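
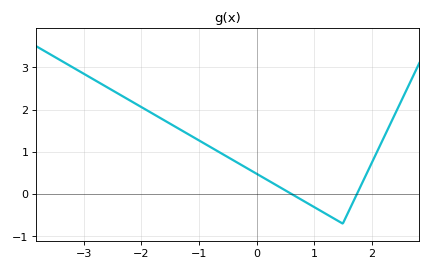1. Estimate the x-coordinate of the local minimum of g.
1.5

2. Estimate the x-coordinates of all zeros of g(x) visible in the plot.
0.6, 1.7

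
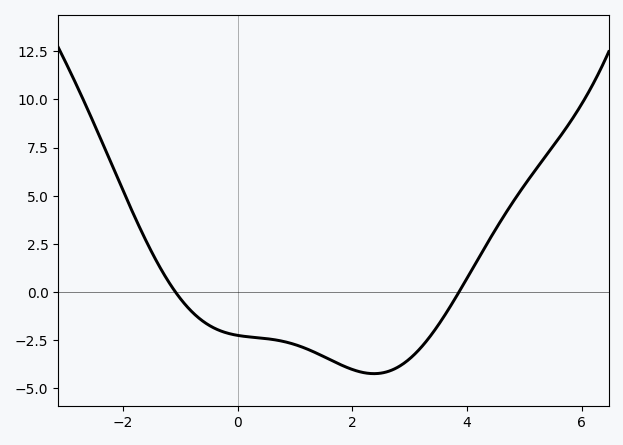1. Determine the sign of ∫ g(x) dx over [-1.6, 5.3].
negative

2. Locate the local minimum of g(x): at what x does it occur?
2.38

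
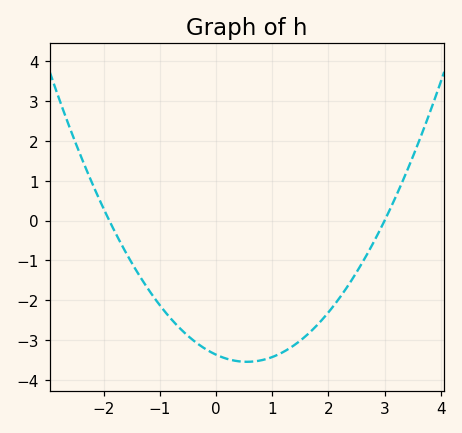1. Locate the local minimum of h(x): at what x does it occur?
0.55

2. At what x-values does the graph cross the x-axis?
-1.9, 3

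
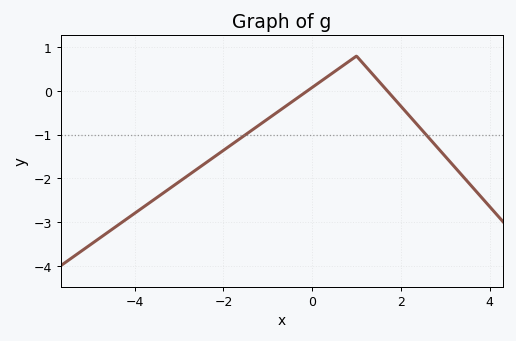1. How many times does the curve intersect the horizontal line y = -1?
2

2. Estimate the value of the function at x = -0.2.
-0.063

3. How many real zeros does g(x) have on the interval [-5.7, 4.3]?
2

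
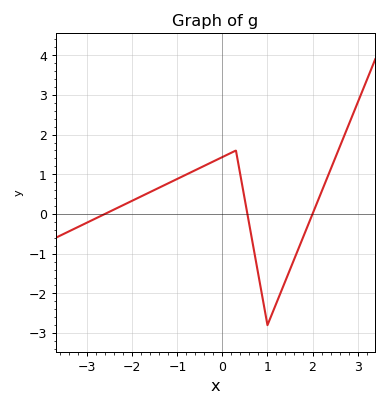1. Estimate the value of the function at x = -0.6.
1.1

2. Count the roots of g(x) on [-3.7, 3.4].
3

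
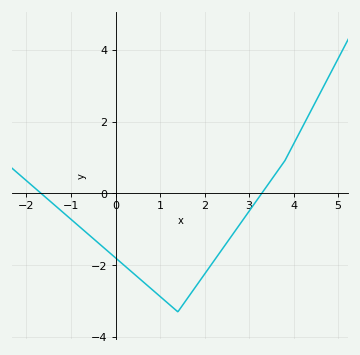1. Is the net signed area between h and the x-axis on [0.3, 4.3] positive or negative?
negative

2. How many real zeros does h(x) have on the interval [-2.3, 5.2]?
2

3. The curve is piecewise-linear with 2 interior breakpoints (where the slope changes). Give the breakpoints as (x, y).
(1.4, -3.3); (3.8, 0.9)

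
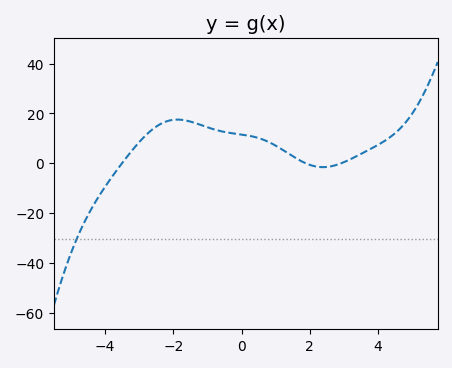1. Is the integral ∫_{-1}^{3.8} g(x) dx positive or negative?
positive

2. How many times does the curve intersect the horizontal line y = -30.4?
1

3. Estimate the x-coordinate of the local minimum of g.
2.38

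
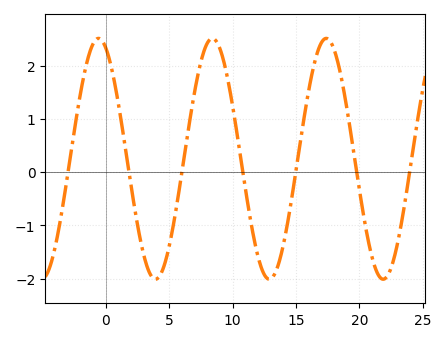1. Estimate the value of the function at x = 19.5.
0.4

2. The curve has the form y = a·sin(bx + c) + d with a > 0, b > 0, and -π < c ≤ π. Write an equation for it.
y = 2.26sin(0.7x + 2) + 0.25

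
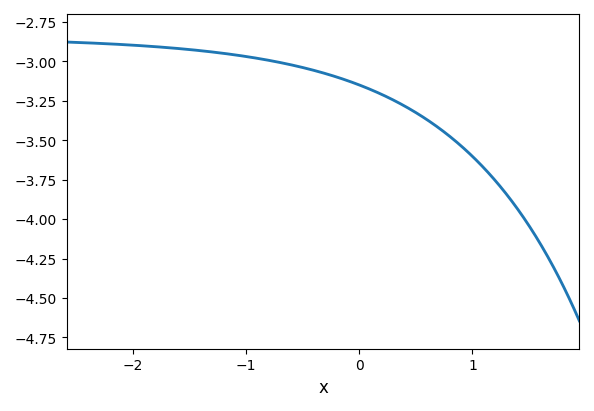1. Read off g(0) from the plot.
-3.15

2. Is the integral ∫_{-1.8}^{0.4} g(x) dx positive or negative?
negative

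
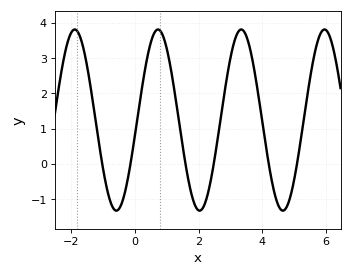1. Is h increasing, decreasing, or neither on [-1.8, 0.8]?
neither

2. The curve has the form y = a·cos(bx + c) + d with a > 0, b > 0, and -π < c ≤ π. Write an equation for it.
y = 2.57cos(2.4x - 1.8) + 1.24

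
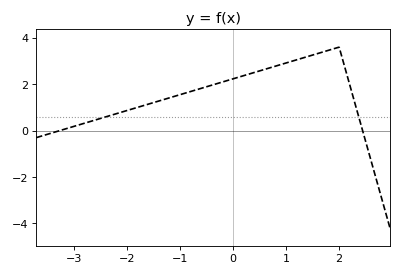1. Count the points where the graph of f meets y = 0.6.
2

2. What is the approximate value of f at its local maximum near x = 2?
3.6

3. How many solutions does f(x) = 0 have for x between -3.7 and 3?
2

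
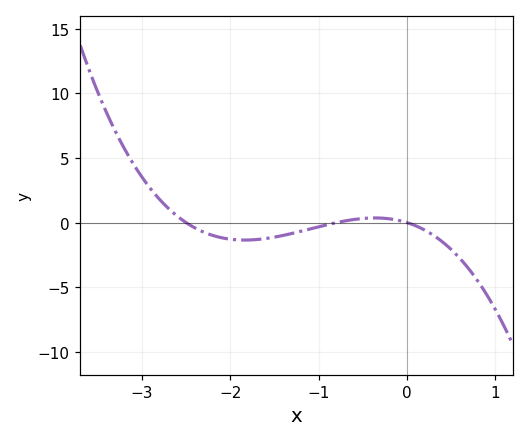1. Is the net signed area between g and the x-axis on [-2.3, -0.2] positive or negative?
negative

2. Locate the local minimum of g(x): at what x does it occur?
-1.84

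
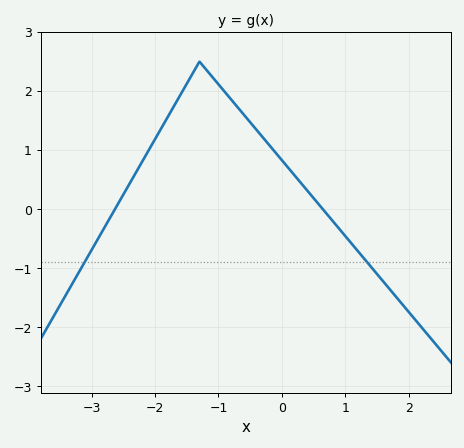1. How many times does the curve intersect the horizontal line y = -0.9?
2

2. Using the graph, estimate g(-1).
2.11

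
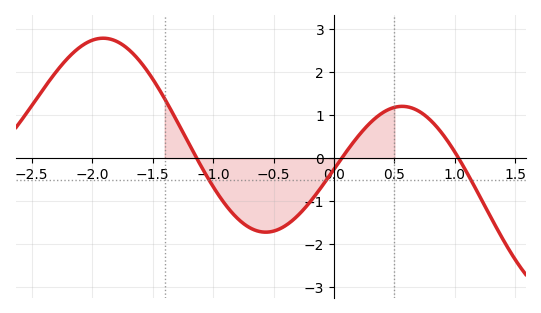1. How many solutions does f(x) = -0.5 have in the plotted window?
3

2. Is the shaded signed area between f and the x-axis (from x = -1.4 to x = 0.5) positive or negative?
negative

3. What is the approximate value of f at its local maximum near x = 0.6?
1.21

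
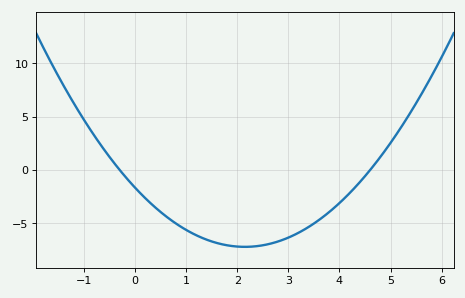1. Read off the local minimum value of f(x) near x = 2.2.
-7.2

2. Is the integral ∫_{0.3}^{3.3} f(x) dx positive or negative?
negative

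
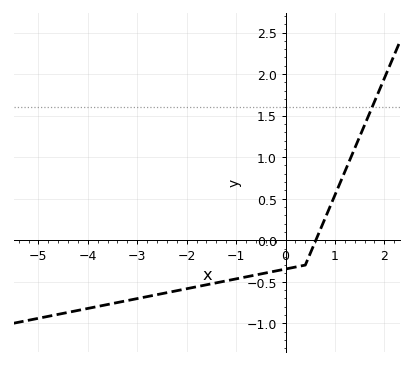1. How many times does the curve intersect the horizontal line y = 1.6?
1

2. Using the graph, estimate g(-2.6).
-0.65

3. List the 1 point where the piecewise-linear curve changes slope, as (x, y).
(0.4, -0.3)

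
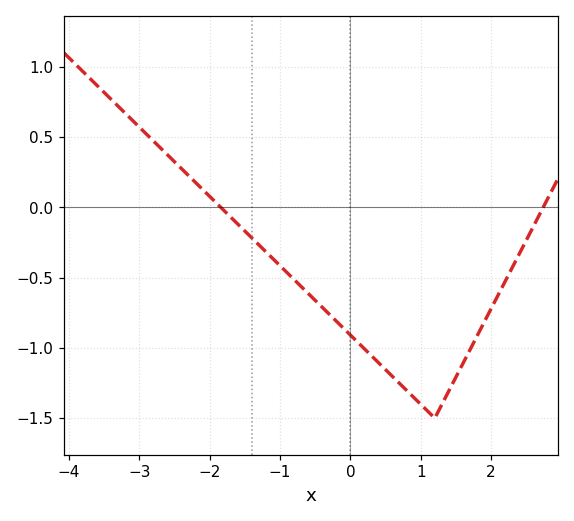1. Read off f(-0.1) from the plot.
-0.859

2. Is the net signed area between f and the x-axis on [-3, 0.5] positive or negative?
negative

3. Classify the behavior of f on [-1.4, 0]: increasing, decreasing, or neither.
decreasing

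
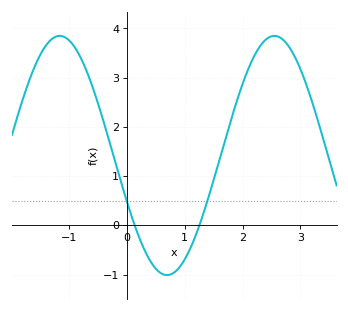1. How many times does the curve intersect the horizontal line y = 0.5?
2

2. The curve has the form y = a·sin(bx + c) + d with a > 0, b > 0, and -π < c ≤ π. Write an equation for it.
y = 2.43sin(1.69x - 2.74) + 1.42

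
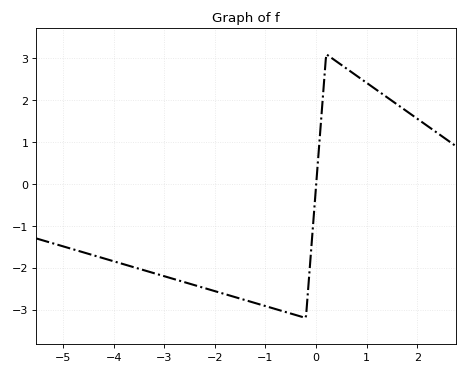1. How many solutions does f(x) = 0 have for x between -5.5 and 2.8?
1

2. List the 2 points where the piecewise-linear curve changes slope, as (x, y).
(-0.2, -3.2); (0.2, 3.1)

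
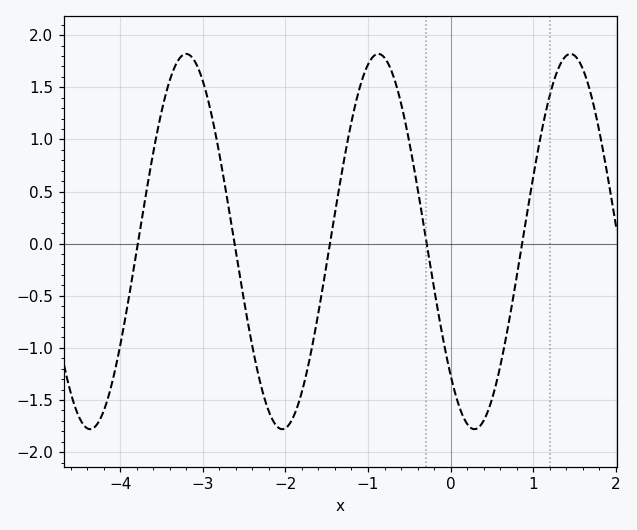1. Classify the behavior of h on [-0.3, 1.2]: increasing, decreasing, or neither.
neither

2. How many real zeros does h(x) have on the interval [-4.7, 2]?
5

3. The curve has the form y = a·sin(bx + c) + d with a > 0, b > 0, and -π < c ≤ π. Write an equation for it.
y = 1.8sin(2.7x - 2.35) + 0.02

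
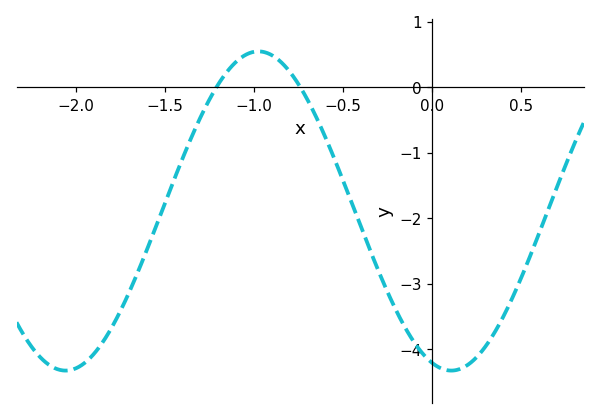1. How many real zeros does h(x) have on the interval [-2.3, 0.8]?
2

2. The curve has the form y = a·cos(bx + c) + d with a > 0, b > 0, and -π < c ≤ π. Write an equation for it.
y = 2.44cos(2.9x + 2.8) - 1.89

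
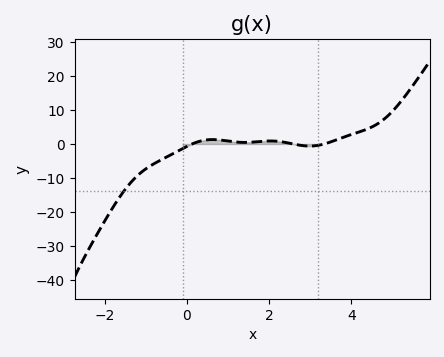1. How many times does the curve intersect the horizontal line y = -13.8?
1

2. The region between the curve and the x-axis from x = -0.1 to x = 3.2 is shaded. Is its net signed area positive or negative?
positive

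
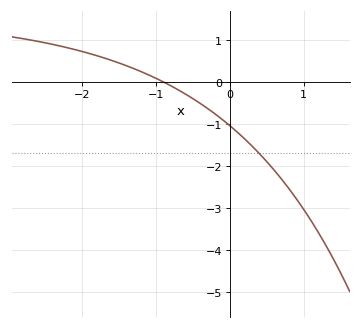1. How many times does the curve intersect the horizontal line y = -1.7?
1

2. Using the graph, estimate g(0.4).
-1.7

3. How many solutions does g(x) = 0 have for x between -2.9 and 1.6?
1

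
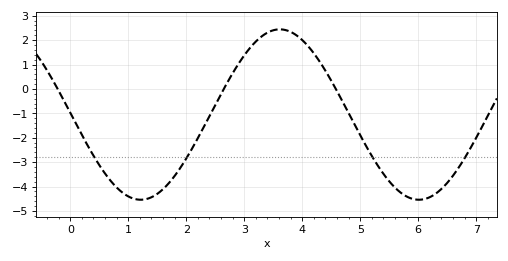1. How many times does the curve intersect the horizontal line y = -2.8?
4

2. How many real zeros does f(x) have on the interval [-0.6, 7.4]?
3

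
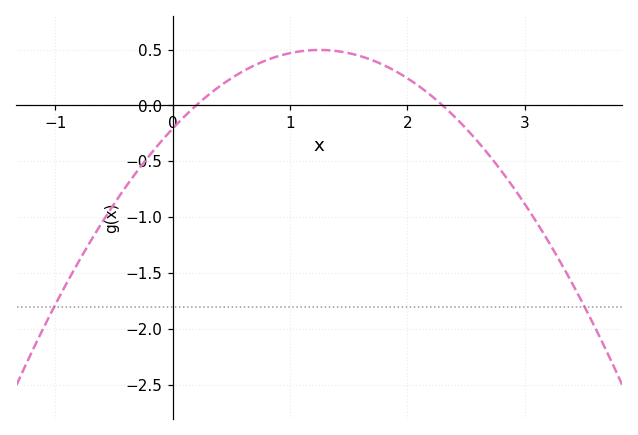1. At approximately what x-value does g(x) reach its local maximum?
1.25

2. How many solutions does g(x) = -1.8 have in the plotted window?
2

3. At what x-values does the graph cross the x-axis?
0.2, 2.3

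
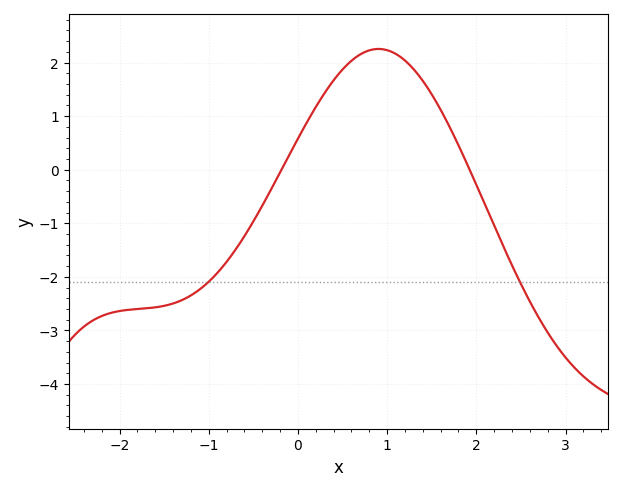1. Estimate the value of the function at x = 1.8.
0.458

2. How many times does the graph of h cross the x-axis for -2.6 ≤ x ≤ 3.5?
2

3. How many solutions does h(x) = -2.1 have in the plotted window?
2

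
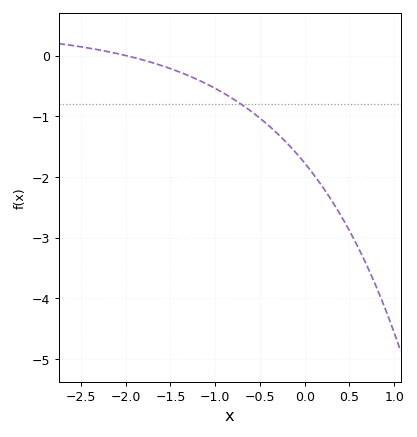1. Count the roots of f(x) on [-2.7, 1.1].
1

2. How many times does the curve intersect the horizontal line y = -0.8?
1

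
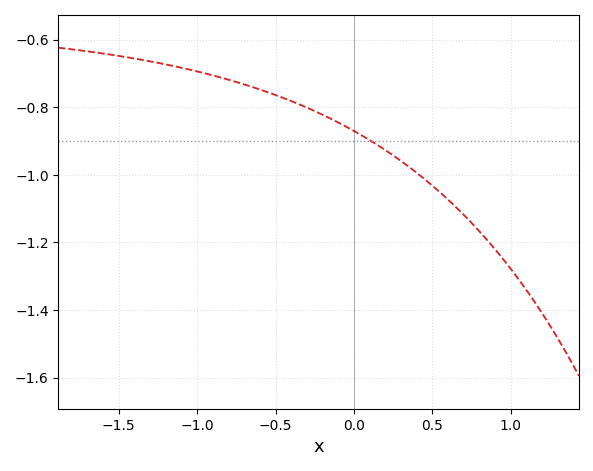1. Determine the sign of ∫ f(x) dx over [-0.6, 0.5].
negative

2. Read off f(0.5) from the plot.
-1.04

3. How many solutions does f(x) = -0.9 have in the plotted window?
1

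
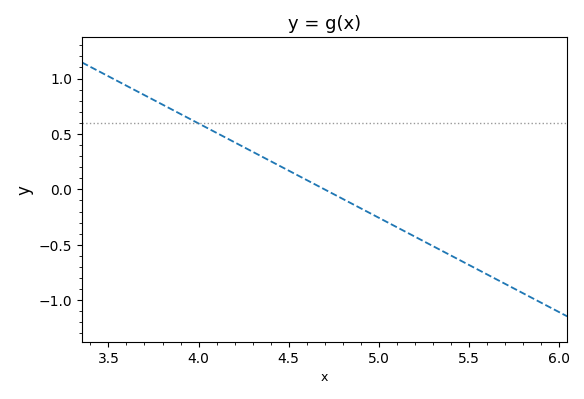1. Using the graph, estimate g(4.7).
0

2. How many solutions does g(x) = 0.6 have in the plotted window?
1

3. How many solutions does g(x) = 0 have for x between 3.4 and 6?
1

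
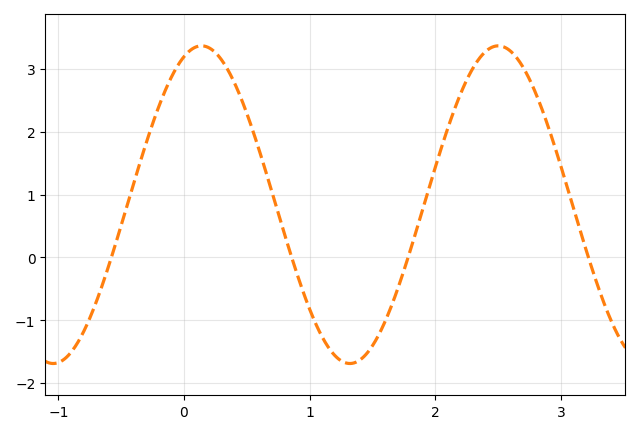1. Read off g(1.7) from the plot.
-0.508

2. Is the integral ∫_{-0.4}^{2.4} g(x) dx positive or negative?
positive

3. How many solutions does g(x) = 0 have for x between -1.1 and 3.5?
4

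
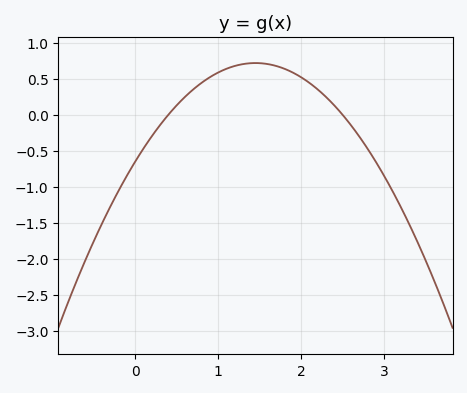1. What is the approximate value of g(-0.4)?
-1.51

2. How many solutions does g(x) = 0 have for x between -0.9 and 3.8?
2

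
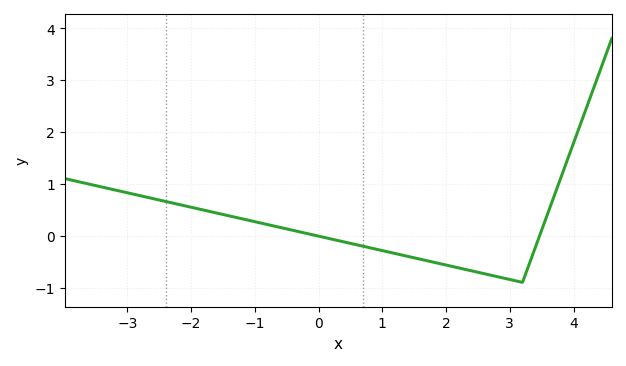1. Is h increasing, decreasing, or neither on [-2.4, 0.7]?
decreasing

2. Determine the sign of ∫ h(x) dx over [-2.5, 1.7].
positive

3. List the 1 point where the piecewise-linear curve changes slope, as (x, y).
(3.2, -0.9)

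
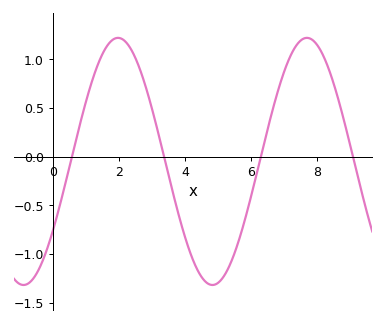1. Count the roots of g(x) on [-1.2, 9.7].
4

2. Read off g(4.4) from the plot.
-1.2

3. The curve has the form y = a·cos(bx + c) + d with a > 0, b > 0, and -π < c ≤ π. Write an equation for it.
y = 1.27cos(1.1x - 2.2) - 0.05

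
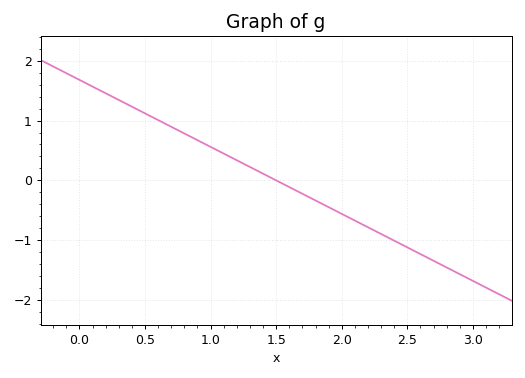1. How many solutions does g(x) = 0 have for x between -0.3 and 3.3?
1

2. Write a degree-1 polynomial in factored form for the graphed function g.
y = -1.12(x - 1.5)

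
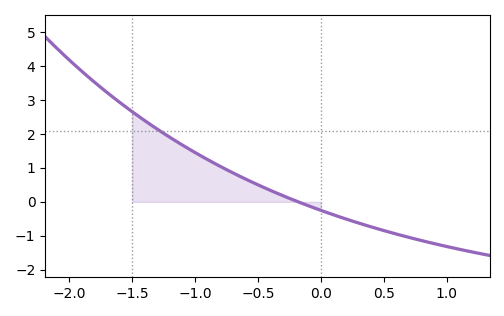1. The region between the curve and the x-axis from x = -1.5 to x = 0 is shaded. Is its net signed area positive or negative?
positive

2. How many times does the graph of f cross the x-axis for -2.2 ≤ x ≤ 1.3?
1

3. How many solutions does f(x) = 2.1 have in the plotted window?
1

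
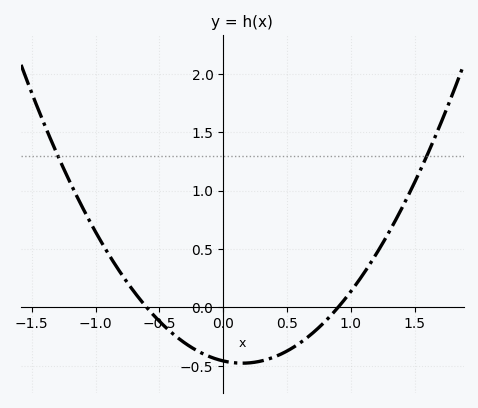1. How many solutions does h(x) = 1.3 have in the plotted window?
2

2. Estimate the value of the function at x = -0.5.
-0.1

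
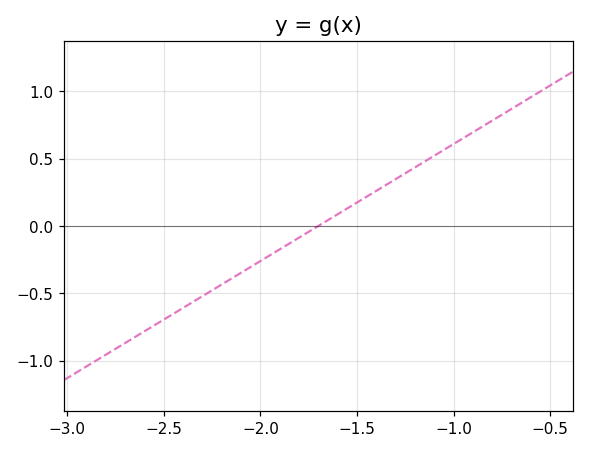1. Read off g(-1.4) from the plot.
0.25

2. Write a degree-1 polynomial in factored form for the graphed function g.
y = 0.87(x + 1.7)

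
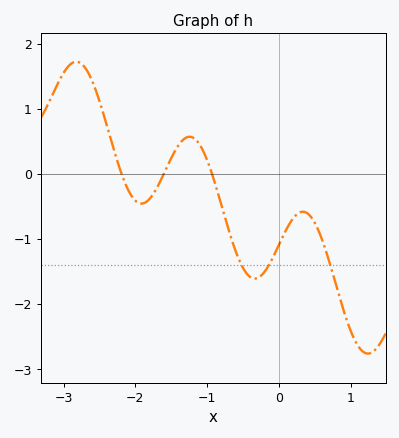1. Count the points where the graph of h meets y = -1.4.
3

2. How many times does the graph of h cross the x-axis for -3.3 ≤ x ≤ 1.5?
3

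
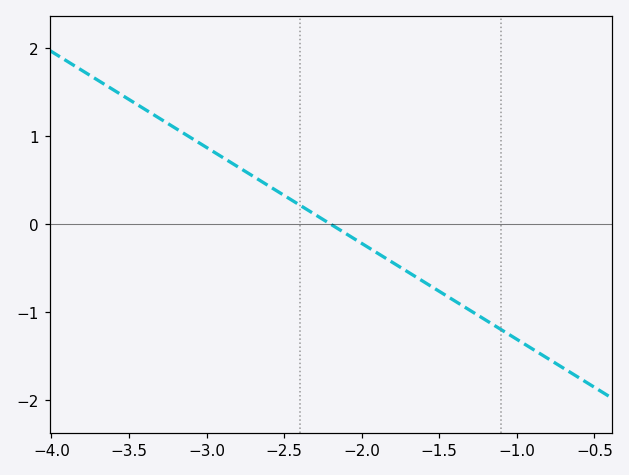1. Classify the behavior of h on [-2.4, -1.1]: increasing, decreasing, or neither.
decreasing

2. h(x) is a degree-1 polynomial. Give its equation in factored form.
y = -1.09(x + 2.2)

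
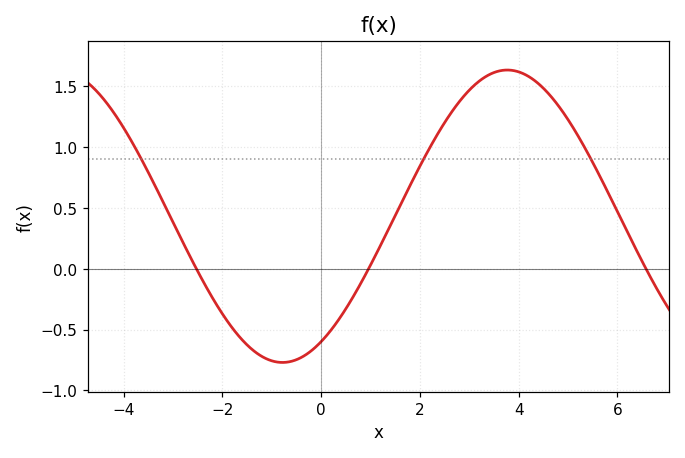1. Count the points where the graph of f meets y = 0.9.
3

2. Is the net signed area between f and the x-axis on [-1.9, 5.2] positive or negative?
positive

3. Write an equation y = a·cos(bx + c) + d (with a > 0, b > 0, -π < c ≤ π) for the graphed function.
y = 1.2cos(0.69x - 2.6) + 0.43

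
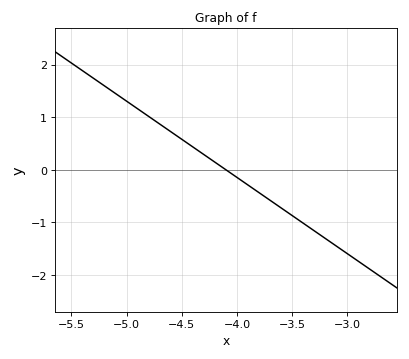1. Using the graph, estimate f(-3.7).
-0.58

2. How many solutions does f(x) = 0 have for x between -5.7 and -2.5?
1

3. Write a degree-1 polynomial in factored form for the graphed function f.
y = -1.45(x + 4.1)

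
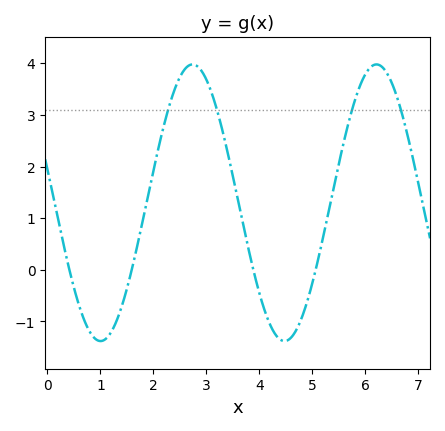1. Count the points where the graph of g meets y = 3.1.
4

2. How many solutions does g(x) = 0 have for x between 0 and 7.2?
4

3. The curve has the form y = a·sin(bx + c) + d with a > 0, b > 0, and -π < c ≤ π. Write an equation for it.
y = 2.68sin(1.8x + 2.9) + 1.3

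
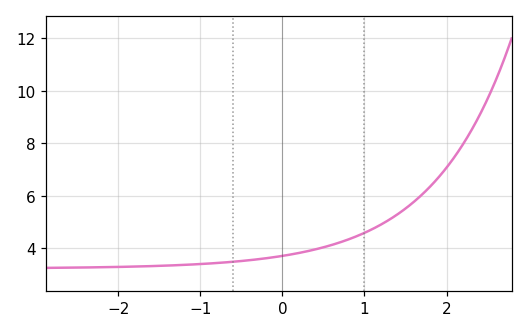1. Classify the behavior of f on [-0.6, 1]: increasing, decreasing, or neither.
increasing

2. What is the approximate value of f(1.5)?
5.6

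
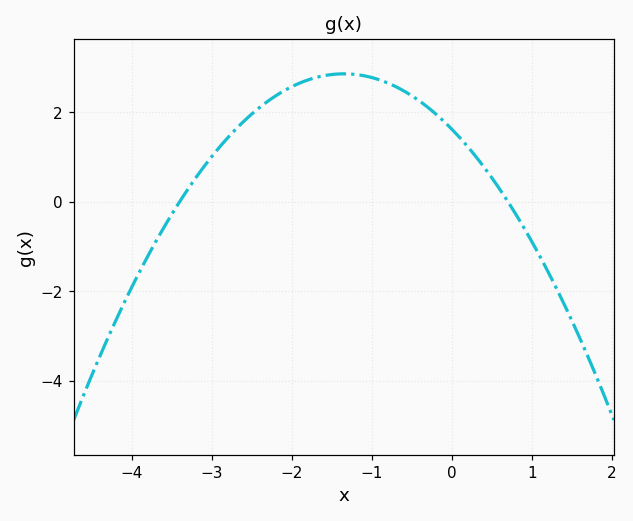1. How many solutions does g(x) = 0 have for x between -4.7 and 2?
2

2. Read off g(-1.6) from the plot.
2.8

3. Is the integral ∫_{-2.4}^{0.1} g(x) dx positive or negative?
positive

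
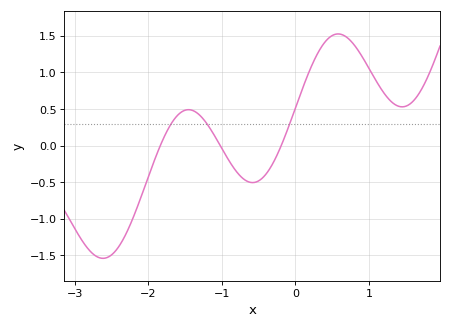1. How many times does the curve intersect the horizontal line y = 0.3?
3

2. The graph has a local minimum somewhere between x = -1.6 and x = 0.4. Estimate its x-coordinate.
-0.582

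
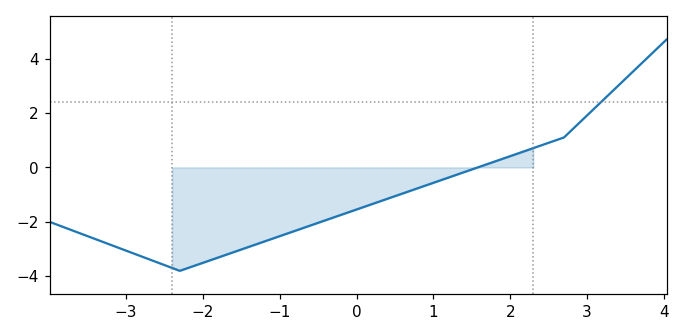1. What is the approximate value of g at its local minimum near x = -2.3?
-3.8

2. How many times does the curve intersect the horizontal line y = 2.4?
1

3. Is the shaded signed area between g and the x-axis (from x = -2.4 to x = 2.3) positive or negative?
negative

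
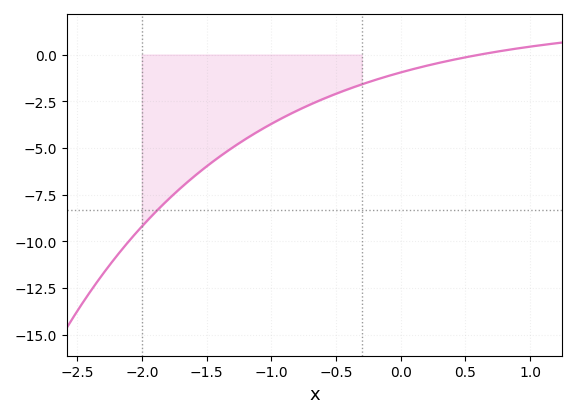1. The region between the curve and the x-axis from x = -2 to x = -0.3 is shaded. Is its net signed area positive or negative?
negative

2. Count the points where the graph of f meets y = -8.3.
1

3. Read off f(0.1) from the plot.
-0.775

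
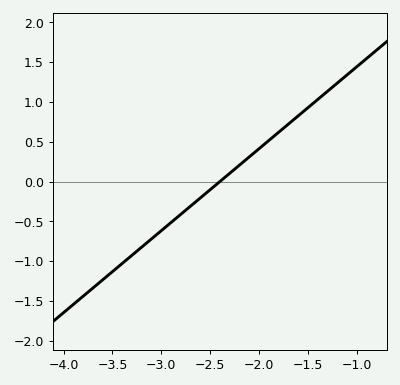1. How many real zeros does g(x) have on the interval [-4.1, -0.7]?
1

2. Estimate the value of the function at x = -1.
1.45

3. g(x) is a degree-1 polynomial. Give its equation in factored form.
y = 1.03(x + 2.4)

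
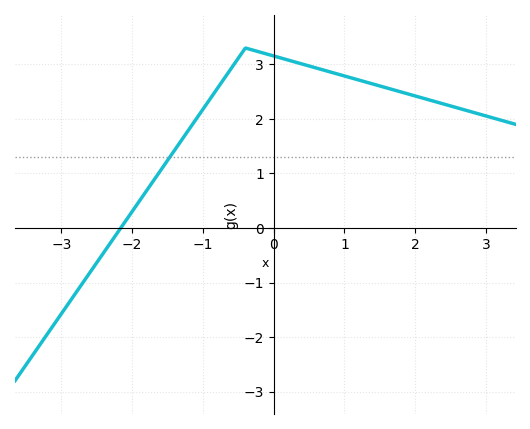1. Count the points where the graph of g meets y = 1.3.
1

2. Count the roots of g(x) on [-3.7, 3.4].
1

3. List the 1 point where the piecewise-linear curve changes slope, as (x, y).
(-0.4, 3.3)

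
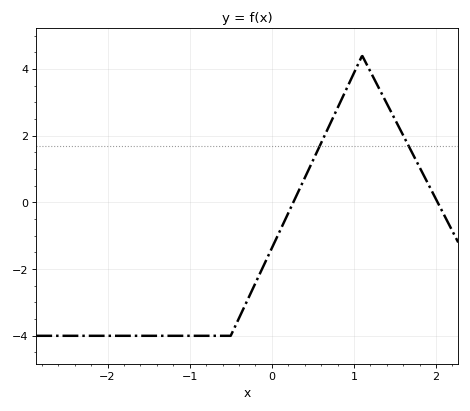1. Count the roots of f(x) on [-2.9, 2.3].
2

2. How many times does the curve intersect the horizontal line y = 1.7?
2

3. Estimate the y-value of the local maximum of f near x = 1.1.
4.4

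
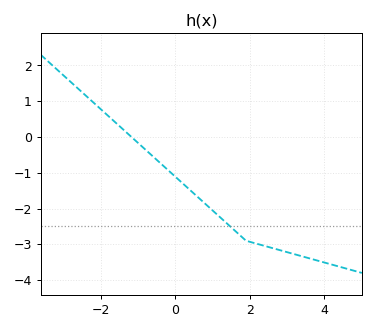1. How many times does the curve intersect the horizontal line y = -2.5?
1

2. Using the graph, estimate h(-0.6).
-0.5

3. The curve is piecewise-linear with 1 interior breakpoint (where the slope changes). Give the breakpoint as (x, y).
(1.9, -2.9)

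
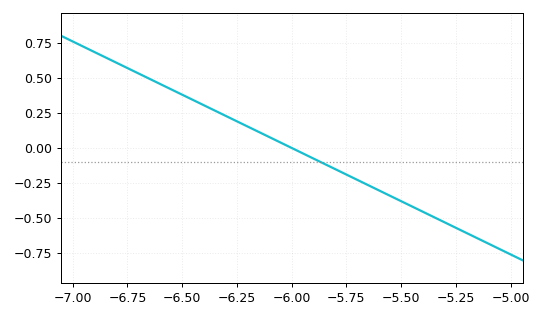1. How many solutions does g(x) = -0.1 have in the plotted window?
1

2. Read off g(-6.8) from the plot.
0.608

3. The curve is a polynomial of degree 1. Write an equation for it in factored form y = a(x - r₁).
y = -0.76(x + 6)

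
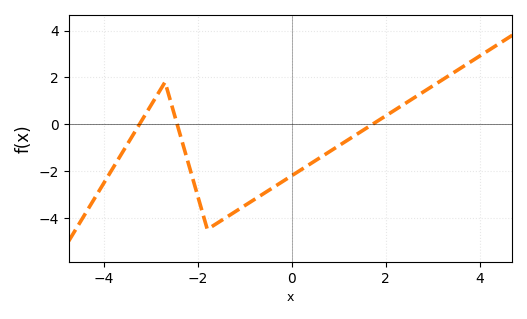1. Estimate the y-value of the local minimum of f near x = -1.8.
-4.5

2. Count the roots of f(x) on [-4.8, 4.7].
3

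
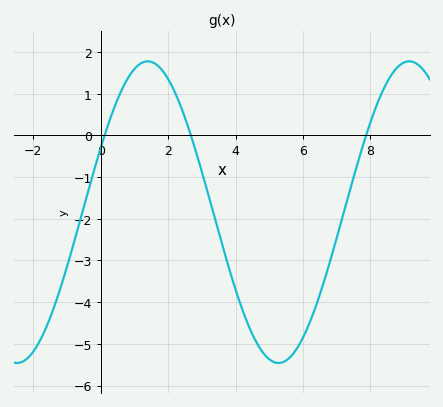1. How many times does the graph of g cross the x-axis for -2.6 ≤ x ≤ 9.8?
3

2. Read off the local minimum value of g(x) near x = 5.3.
-5.5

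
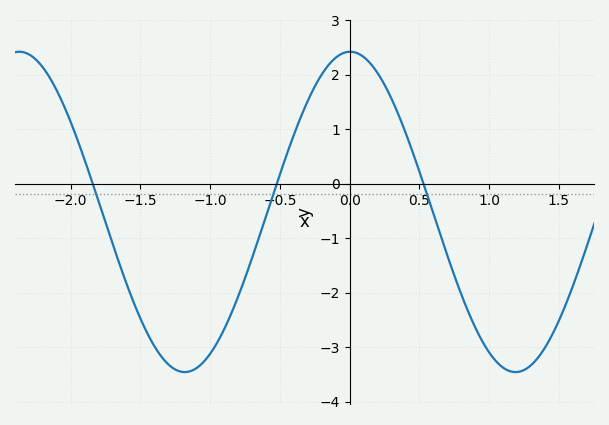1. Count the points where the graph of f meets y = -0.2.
3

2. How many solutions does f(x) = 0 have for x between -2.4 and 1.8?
3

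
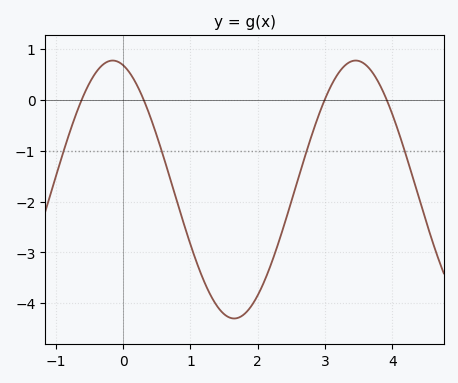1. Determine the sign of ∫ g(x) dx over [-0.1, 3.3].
negative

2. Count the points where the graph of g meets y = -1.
4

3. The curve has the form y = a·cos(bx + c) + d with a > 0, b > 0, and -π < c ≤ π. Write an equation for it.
y = 2.54cos(1.74x + 0.27) - 1.76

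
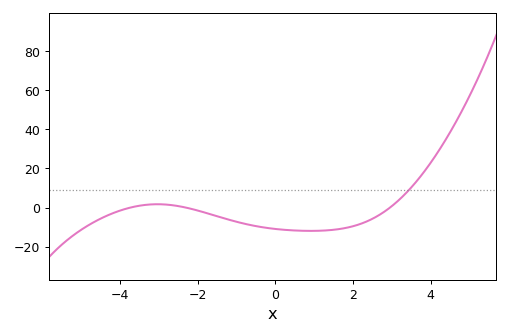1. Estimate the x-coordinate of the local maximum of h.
-3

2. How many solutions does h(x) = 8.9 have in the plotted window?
1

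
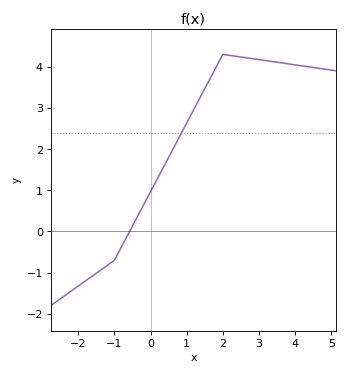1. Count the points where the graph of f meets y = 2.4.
1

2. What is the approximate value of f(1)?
2.6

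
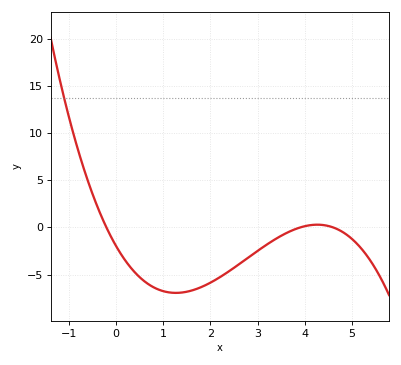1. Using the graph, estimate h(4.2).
0.5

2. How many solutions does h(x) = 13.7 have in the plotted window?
1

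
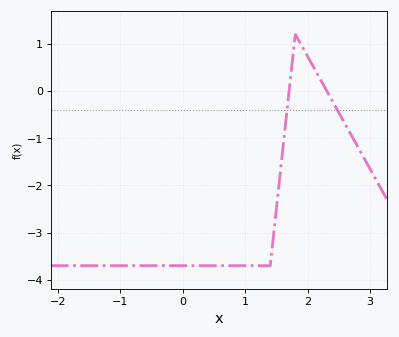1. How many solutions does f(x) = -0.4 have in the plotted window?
2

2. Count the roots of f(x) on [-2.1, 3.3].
2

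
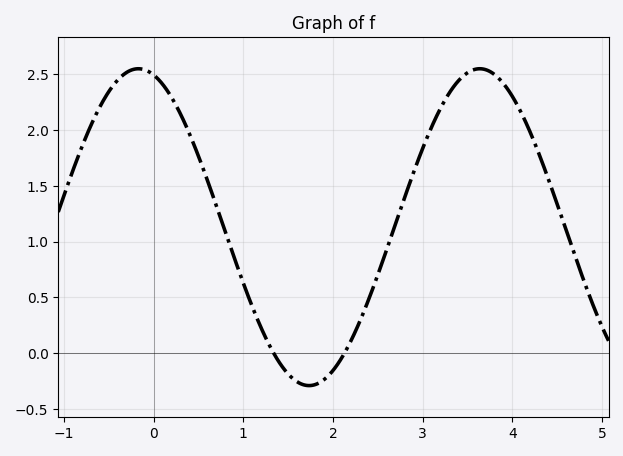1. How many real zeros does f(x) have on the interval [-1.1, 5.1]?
2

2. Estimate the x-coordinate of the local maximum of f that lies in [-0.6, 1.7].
-0.171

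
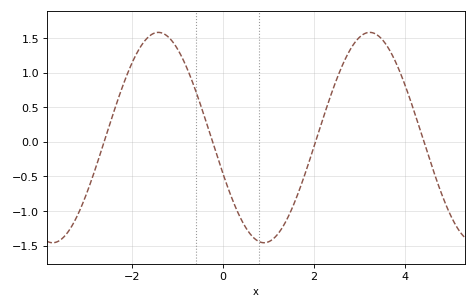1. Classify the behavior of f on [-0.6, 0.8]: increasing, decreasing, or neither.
decreasing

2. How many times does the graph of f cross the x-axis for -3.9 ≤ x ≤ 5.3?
4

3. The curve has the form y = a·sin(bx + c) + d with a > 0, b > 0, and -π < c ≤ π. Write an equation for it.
y = 1.52sin(1.4x - 2.8) + 0.06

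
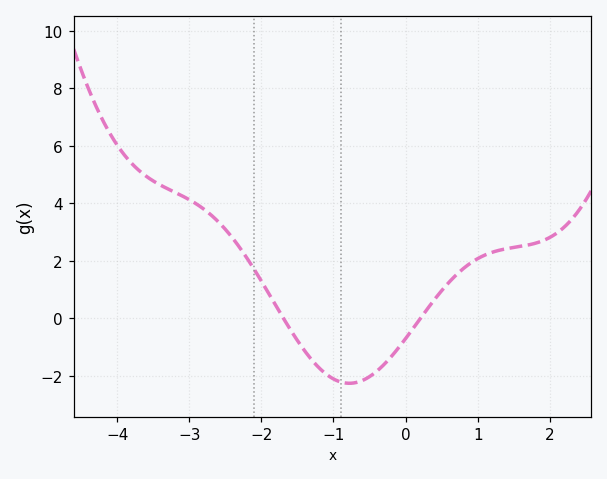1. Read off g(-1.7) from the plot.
0.028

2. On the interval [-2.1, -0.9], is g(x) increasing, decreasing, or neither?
decreasing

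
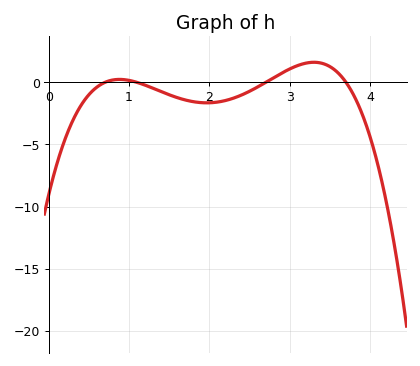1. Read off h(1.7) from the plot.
-1.5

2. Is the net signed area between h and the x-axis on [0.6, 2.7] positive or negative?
negative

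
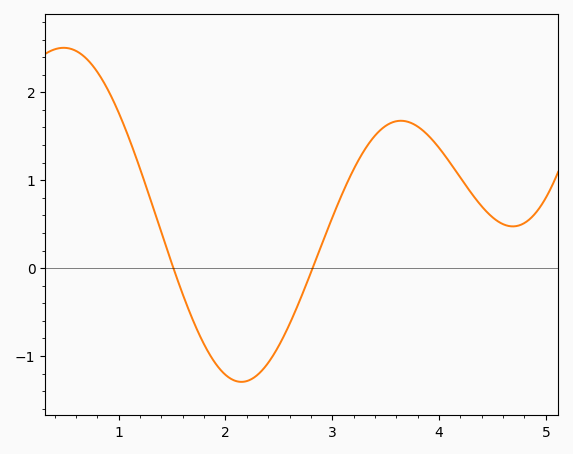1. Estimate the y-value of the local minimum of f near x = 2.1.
-1.3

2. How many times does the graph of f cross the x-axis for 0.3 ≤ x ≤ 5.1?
2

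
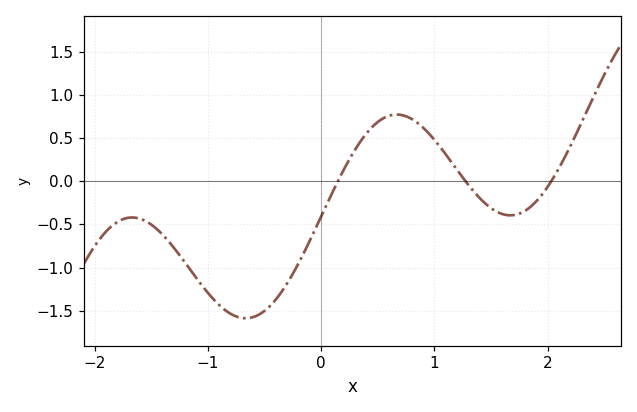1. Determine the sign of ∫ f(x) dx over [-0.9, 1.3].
negative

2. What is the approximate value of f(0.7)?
0.75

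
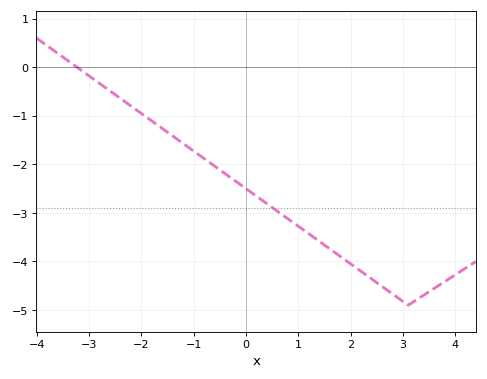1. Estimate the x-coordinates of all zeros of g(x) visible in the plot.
-3.23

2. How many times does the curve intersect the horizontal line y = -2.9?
1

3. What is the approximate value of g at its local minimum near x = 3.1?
-4.9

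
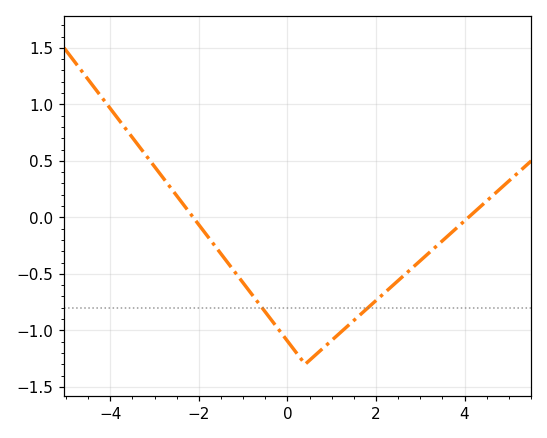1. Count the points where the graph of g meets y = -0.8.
2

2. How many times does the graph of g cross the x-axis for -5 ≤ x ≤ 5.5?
2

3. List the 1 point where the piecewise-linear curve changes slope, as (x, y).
(0.4, -1.3)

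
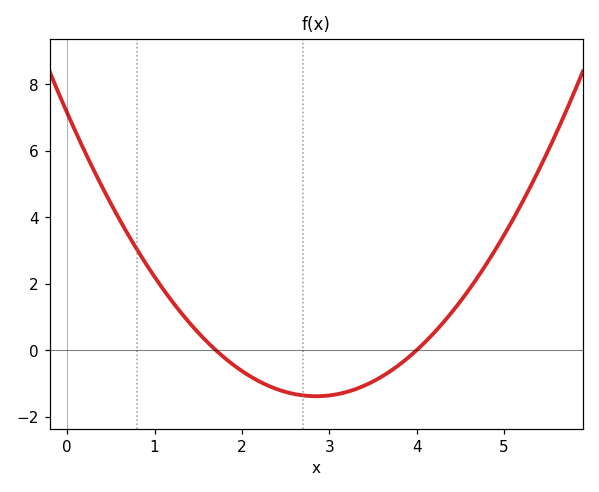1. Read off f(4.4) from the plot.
1.13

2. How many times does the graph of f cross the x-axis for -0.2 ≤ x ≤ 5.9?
2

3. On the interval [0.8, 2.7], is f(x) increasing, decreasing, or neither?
decreasing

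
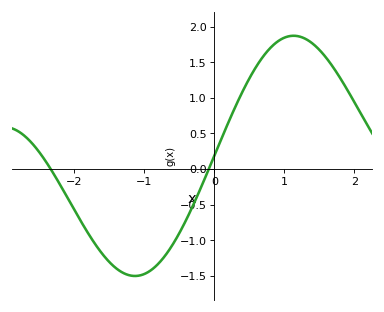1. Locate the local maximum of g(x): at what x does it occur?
1.13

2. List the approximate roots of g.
-2.34, -0.079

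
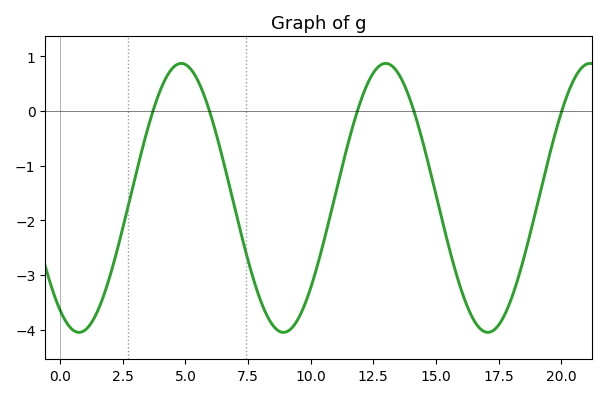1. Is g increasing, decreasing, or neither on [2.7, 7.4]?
neither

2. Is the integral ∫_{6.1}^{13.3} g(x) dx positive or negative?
negative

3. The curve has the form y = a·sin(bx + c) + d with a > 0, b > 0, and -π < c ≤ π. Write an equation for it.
y = 2.46sin(0.77x - 2.1) - 1.59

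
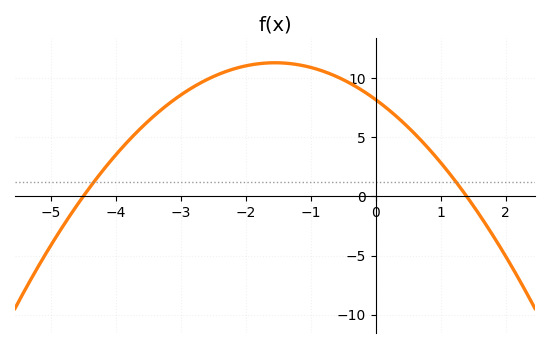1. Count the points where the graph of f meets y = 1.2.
2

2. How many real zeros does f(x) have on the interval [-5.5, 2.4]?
2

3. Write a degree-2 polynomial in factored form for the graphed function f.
y = -1.3(x + 4.5)(x - 1.4)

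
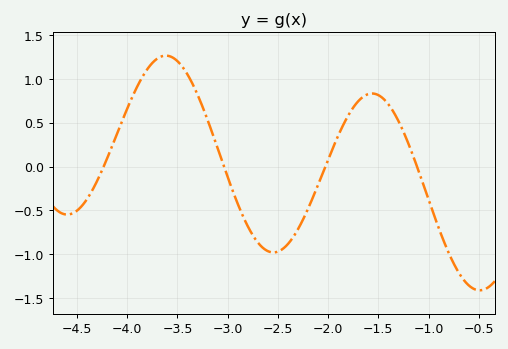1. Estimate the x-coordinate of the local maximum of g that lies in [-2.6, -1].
-1.6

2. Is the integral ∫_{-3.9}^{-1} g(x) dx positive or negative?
positive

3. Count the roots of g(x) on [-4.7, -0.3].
4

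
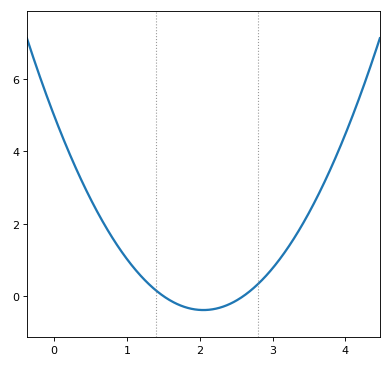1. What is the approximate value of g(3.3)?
1.61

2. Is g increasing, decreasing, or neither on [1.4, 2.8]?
neither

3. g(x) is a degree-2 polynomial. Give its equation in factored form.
y = 1.28(x - 1.5)(x - 2.6)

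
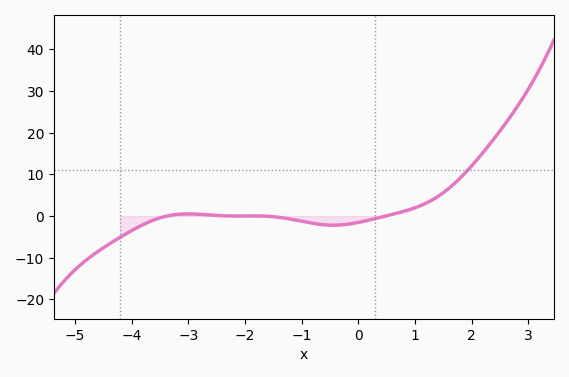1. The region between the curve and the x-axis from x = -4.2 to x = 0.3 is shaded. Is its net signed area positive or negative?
negative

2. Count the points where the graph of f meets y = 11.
1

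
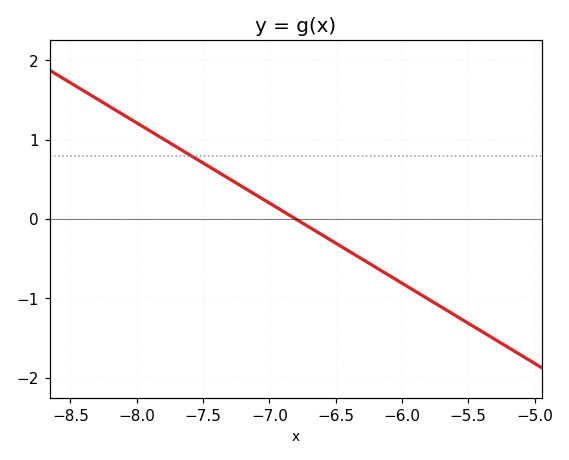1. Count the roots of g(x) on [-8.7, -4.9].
1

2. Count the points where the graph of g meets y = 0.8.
1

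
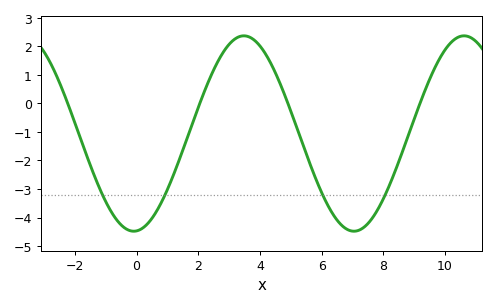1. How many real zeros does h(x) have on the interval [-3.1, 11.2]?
4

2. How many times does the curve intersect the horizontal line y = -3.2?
4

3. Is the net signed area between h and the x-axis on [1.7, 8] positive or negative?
negative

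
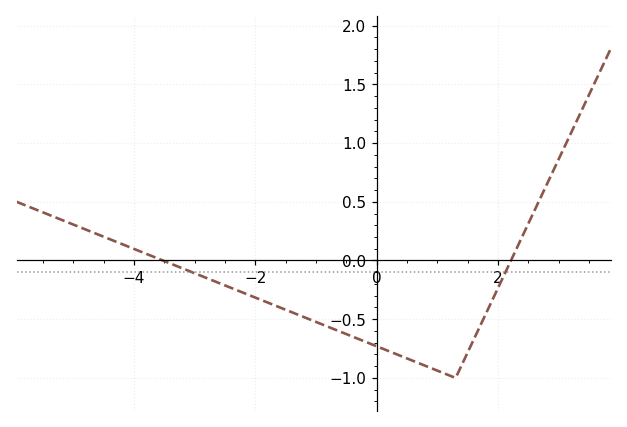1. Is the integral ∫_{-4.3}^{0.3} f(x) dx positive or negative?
negative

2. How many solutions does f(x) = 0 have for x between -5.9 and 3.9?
2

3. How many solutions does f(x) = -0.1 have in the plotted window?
2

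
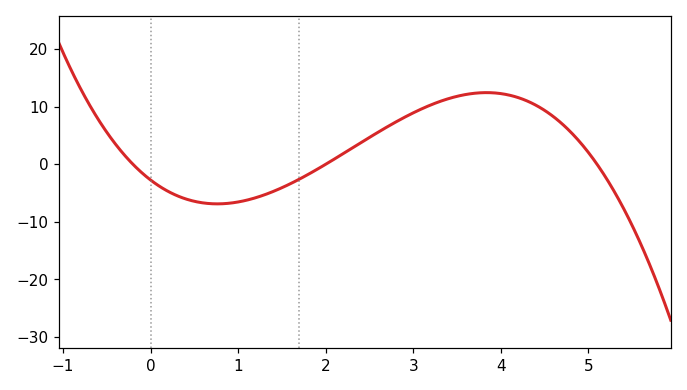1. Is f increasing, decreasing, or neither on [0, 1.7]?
neither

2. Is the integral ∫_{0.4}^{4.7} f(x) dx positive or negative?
positive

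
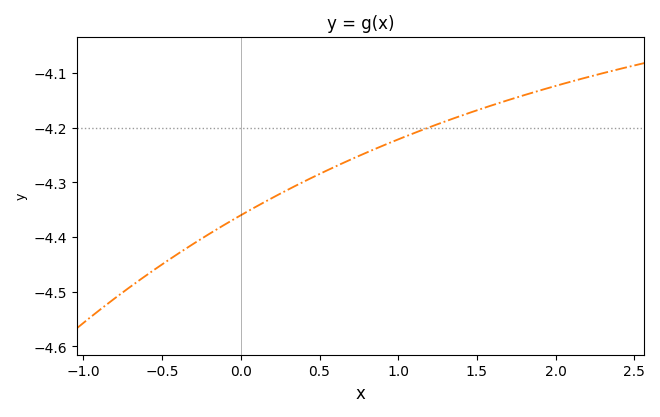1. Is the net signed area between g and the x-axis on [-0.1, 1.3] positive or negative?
negative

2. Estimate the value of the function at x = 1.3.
-4.19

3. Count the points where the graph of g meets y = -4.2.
1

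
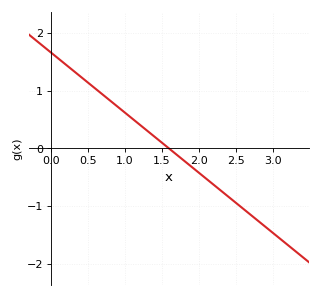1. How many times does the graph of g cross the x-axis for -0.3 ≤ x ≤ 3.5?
1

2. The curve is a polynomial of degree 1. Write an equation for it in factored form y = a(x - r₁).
y = -1.04(x - 1.6)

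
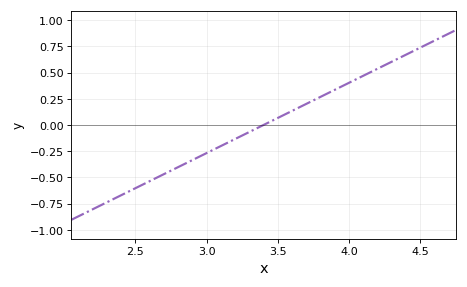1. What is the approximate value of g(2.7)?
-0.45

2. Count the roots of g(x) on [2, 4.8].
1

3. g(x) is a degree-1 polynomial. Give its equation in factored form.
y = 0.67(x - 3.4)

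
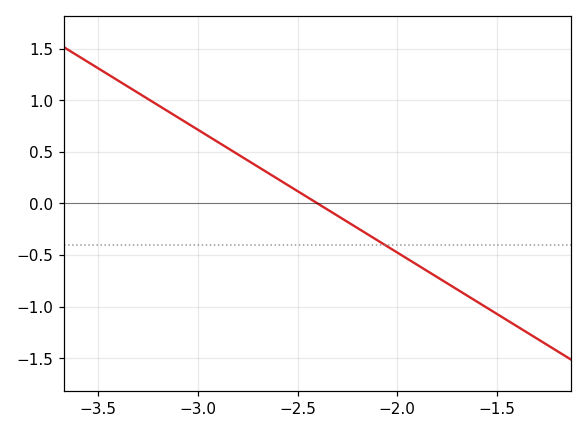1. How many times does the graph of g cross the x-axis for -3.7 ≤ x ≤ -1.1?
1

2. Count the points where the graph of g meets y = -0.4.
1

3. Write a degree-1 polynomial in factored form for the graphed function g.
y = -1.19(x + 2.4)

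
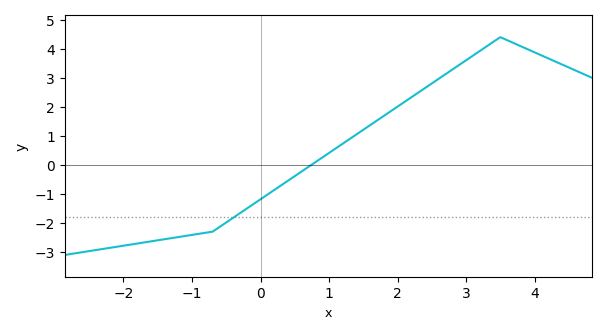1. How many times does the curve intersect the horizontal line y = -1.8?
1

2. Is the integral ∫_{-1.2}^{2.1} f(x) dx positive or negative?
negative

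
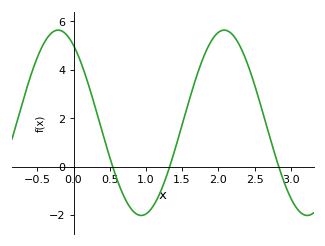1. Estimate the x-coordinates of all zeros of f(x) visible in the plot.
0.541, 1.33, 2.83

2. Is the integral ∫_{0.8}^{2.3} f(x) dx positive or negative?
positive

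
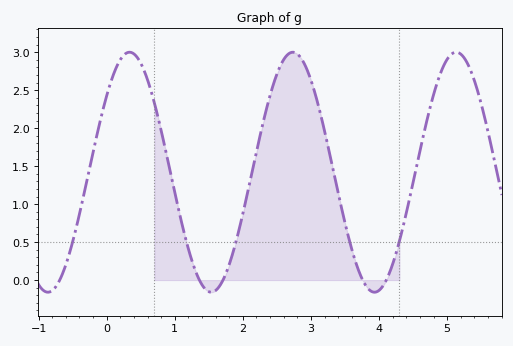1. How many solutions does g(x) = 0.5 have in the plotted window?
5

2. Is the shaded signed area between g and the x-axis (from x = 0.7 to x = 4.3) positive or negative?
positive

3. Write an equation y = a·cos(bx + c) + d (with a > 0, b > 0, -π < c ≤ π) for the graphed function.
y = 1.58cos(2.6x - 0.88) + 1.42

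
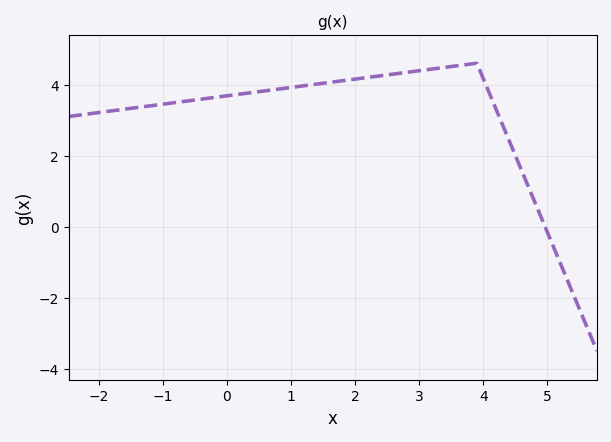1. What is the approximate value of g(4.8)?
0.711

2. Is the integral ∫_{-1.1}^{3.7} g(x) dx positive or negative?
positive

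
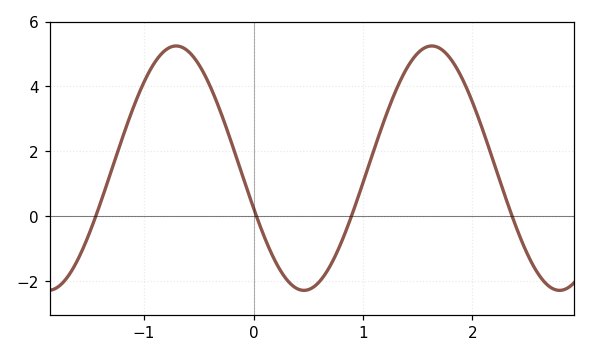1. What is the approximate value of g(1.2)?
3.01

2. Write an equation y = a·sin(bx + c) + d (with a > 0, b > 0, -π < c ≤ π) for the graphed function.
y = 3.77sin(2.69x - 2.81) + 1.48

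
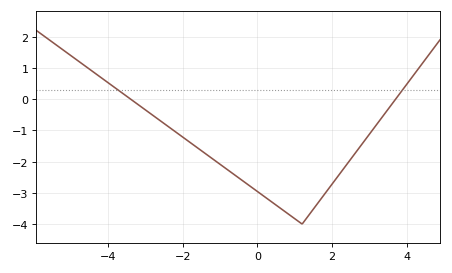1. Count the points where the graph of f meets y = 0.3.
2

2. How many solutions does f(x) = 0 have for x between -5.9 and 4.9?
2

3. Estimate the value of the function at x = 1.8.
-3.04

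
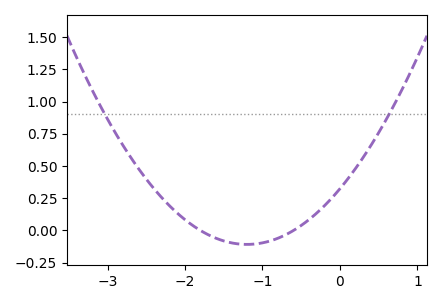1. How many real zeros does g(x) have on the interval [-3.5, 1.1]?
2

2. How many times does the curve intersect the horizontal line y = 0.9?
2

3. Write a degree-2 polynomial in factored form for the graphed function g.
y = 0.3(x + 1.8)(x + 0.6)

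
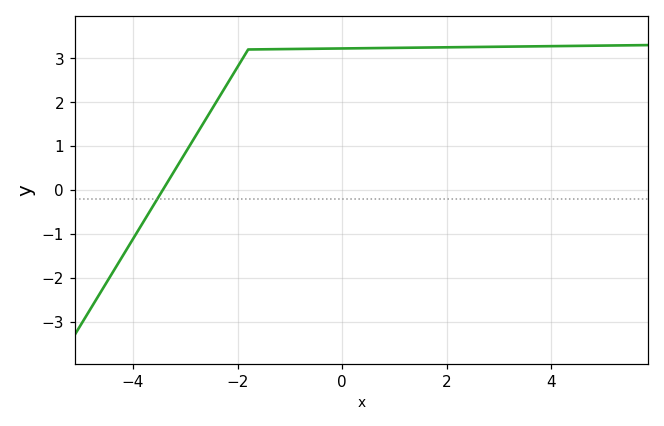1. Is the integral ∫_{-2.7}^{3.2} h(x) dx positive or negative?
positive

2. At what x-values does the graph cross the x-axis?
-3.4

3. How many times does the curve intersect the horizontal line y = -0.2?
1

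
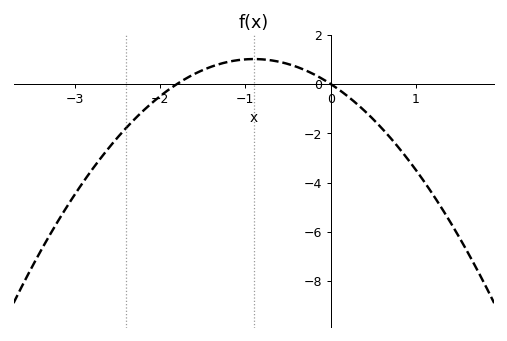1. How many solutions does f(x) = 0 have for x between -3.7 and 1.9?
2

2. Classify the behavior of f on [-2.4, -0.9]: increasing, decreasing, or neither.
increasing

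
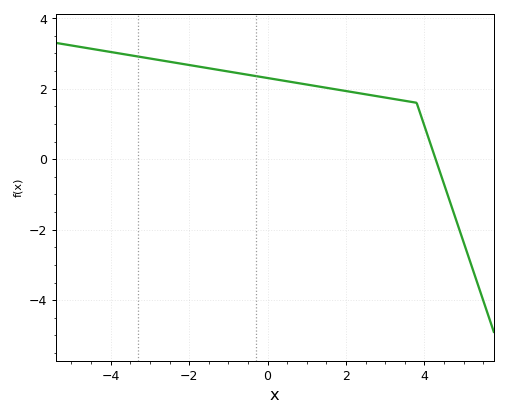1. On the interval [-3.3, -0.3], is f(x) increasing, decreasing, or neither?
decreasing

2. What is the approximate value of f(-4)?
3.04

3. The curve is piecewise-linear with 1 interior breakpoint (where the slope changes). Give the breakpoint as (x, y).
(3.8, 1.6)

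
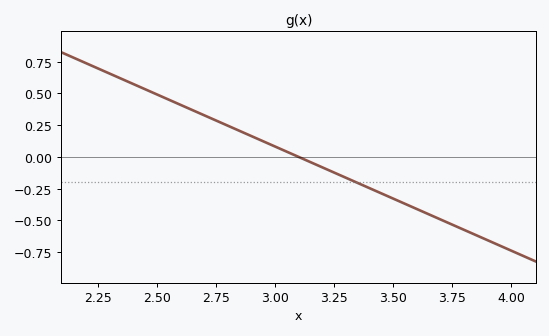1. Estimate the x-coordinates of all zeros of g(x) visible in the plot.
3.1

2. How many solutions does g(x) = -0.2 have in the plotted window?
1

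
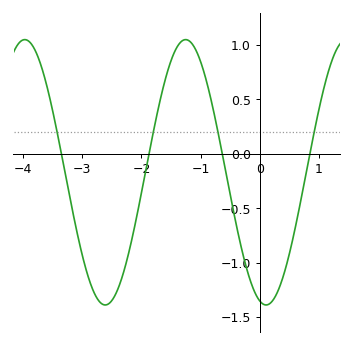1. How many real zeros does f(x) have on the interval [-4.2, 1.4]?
4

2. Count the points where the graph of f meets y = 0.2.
4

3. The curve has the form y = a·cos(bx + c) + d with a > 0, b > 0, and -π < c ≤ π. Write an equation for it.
y = 1.22cos(2.3x + 2.9) - 0.17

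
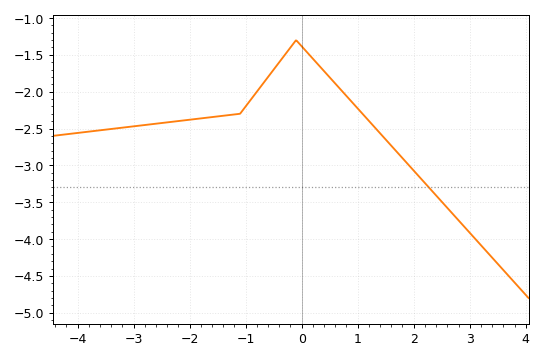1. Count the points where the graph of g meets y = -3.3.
1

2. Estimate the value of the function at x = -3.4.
-2.51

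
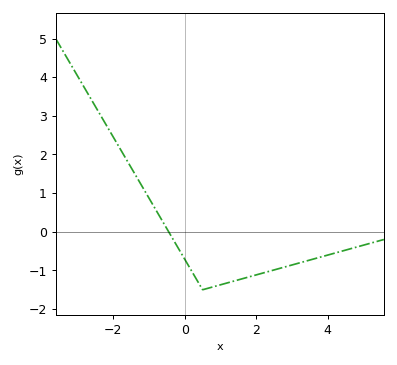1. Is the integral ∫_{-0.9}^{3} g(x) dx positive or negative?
negative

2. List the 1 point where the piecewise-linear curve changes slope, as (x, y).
(0.5, -1.5)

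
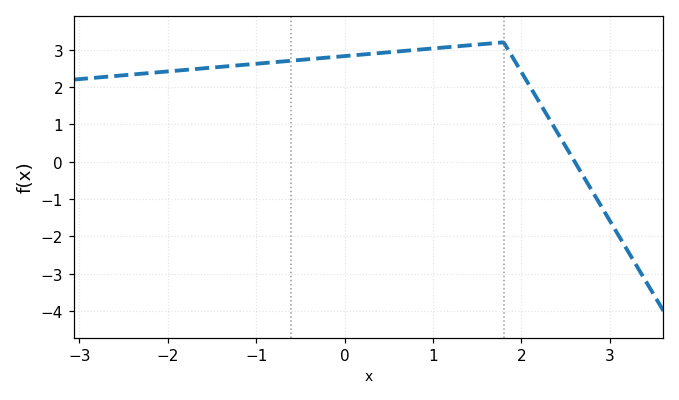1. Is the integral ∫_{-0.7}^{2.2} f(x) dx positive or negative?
positive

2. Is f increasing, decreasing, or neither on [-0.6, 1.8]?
increasing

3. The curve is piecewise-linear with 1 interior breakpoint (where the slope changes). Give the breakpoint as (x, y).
(1.8, 3.2)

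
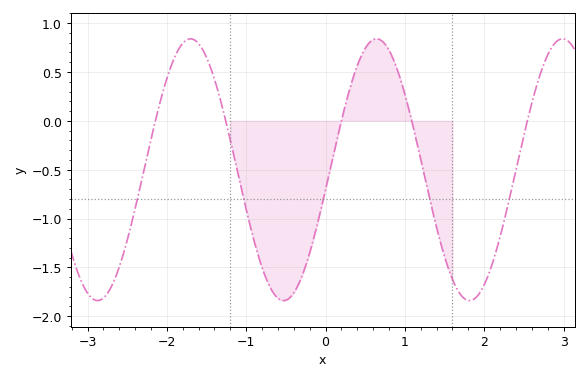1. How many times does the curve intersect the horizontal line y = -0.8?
5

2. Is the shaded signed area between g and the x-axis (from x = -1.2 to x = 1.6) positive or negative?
negative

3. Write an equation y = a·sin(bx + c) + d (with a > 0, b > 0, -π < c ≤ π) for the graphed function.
y = 1.34sin(2.7x - 0.15) - 0.5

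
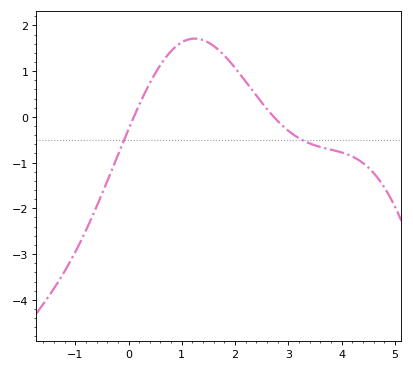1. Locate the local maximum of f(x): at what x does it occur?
1.2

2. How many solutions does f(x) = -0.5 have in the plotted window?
2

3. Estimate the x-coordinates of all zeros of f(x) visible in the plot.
0.1, 2.7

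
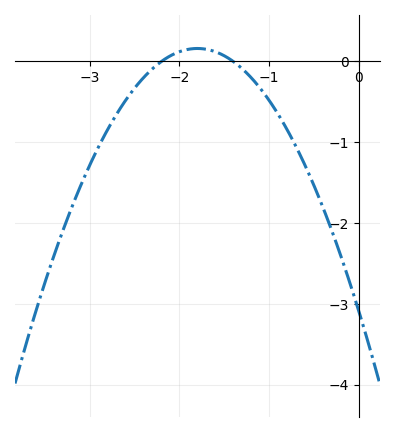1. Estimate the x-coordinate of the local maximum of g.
-1.8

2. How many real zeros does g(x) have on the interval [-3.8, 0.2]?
2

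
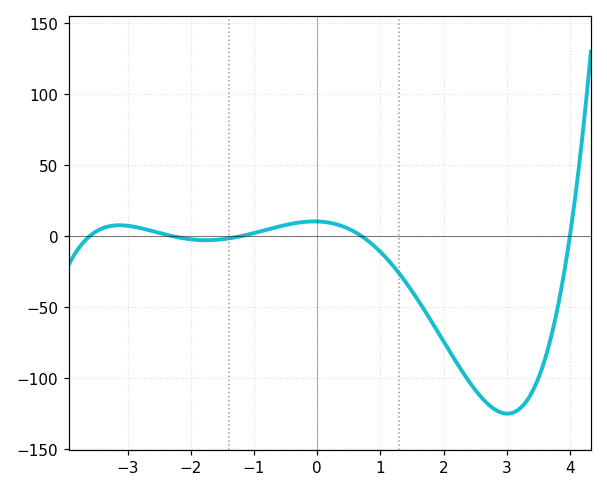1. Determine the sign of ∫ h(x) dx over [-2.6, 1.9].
negative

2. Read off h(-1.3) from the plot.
0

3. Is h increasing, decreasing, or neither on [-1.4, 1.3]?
neither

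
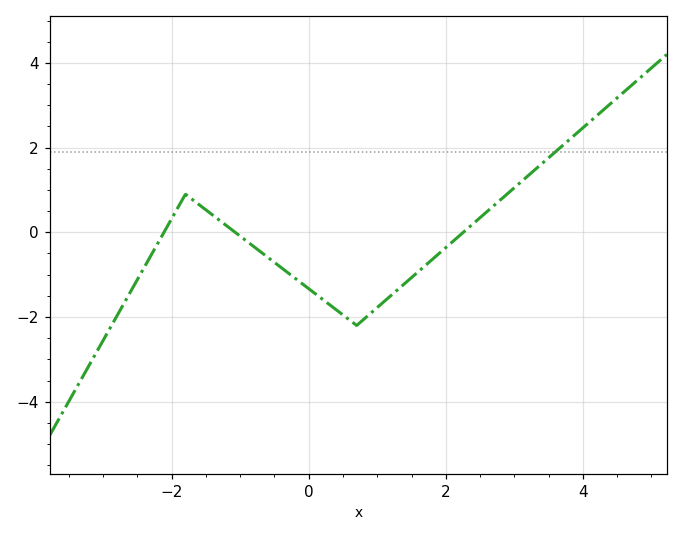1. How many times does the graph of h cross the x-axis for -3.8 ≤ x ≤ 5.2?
3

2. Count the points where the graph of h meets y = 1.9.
1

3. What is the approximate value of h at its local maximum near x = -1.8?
0.8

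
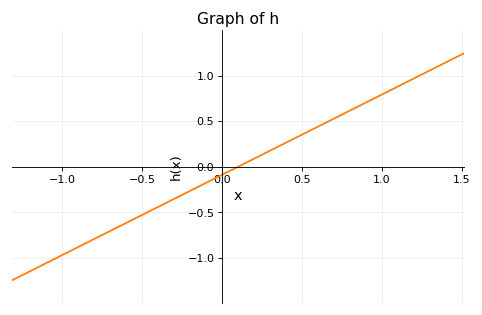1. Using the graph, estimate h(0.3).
0.176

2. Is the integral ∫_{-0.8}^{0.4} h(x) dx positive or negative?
negative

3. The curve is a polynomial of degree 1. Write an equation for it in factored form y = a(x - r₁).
y = 0.88(x - 0.1)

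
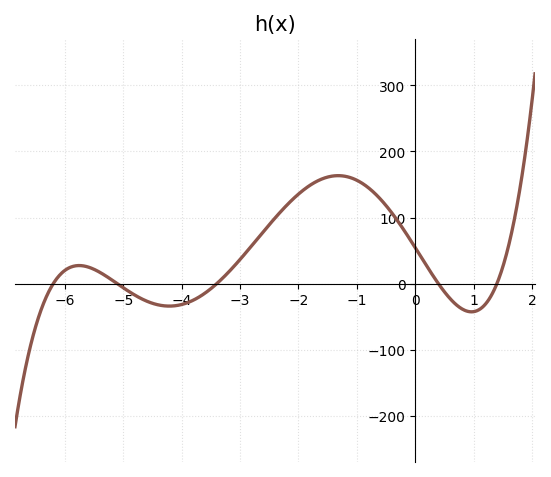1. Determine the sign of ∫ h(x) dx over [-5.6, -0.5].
positive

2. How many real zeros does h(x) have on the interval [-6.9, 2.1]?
5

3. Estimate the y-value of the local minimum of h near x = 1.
-40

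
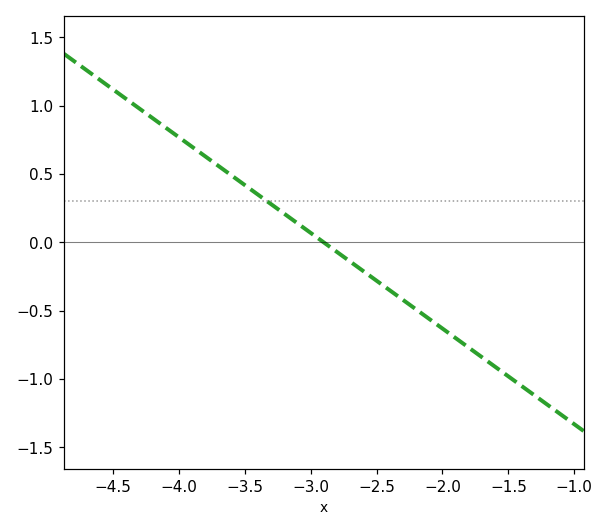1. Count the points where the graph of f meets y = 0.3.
1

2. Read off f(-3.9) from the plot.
0.7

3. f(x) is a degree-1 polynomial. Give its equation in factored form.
y = -0.7(x + 2.9)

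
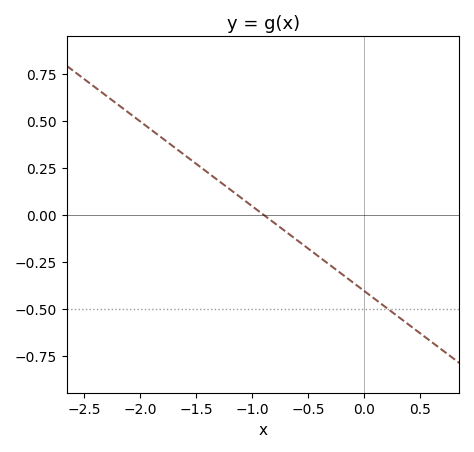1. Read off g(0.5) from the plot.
-0.63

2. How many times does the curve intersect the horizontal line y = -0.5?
1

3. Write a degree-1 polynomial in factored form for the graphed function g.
y = -0.45(x + 0.9)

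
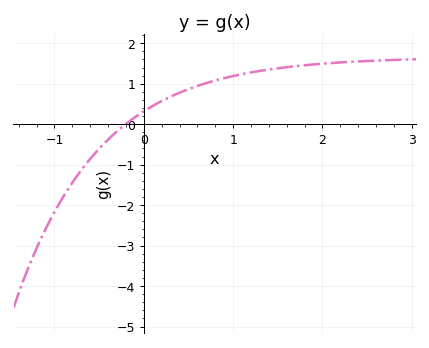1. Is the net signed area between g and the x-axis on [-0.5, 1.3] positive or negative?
positive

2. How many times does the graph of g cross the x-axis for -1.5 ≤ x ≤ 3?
1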